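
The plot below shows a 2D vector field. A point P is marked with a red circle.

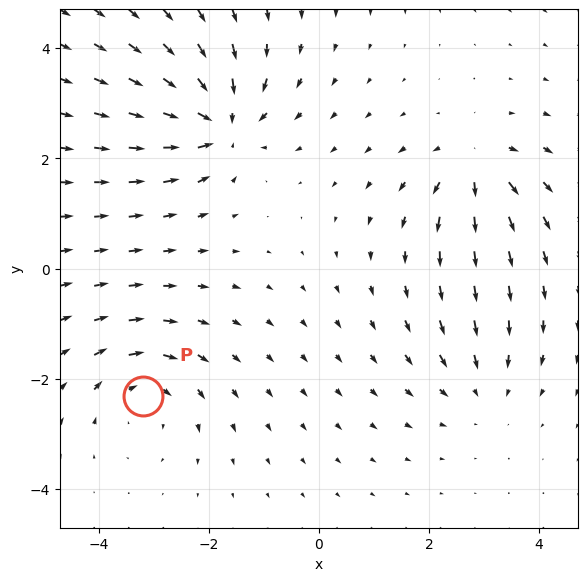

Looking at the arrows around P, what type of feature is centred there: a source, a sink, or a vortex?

At P (-3.2, -2.3) the arrows circulate clockwise. Divergence ≈0, curl about -3 — near-zero divergence with nonzero curl is a vortex.

vortex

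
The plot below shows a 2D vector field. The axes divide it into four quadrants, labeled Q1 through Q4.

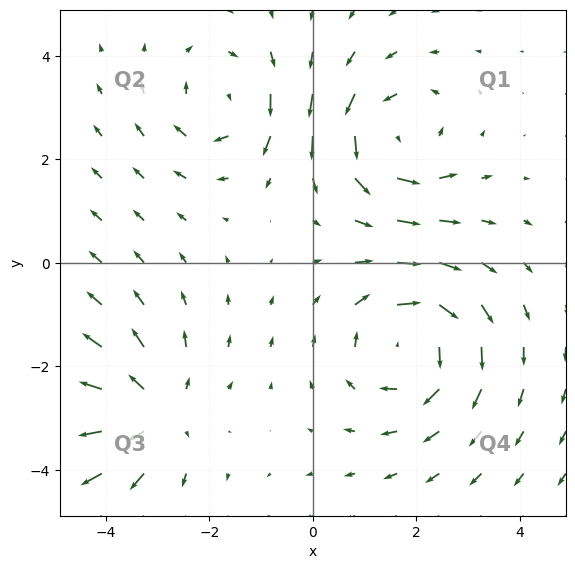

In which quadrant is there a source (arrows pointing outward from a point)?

Q3

The source sits at approximately (-3.1, -2.9), which lies in quadrant Q3. The divergence there is about +4, positive as expected for a source.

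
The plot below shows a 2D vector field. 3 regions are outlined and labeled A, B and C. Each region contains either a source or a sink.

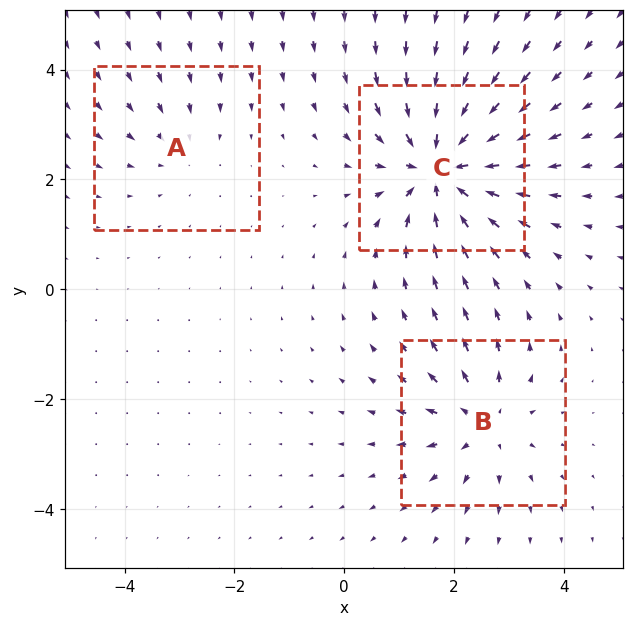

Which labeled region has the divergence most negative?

C

Divergence at each region's feature centre — A: about -2, B: about +3, C: about -6. Region C is most negative.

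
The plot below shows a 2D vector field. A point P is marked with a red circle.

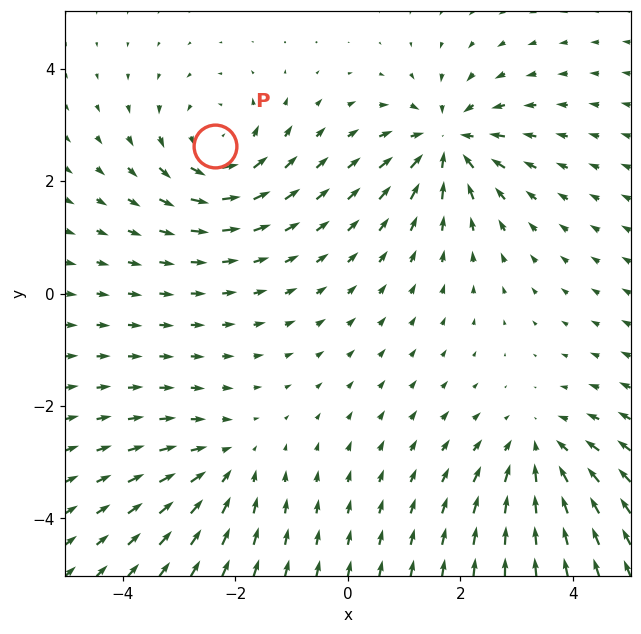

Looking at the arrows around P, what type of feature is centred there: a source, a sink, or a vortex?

At P (-2.4, 2.6) the arrows circulate counterclockwise. Divergence ≈0, curl about +5 — near-zero divergence with nonzero curl is a vortex.

vortex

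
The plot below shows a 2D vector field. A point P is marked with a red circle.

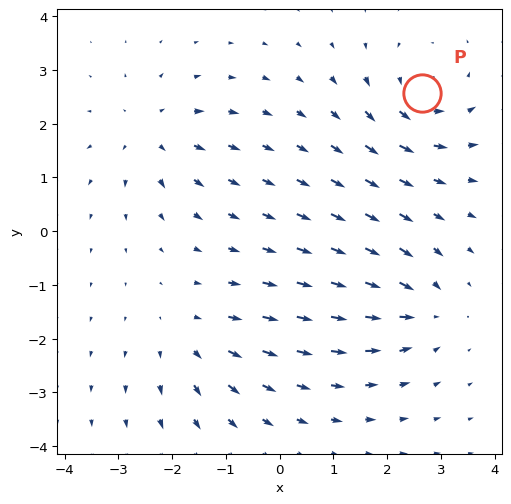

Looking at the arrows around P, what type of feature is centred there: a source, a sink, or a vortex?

vortex

At P (2.7, 2.6) the arrows circulate counterclockwise. Divergence ≈0, curl about +4 — near-zero divergence with nonzero curl is a vortex.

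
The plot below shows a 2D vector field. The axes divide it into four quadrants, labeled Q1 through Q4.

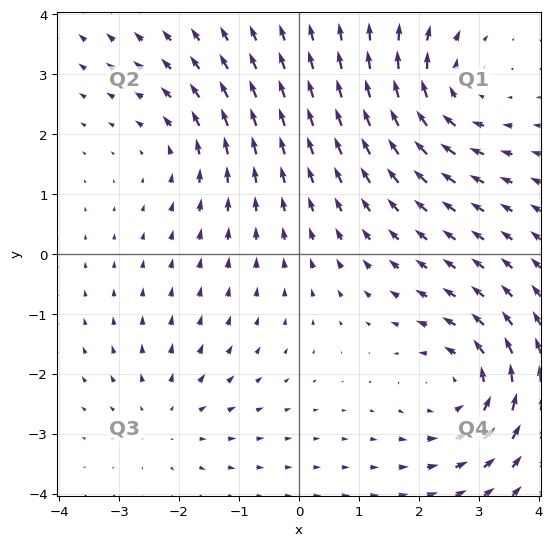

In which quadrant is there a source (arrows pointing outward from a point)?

Q3

The source sits at approximately (-2.2, -2.7), which lies in quadrant Q3. The divergence there is about +3, positive as expected for a source.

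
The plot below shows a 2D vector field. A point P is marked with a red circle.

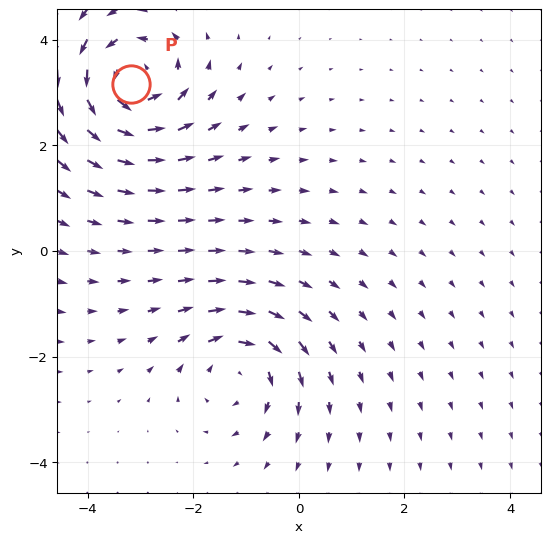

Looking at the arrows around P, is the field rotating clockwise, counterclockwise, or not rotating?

counterclockwise

Near P at (-3.2, 3.2) the arrows circulate counterclockwise. The curl (z-component) there is about +4; positive curl means counterclockwise rotation.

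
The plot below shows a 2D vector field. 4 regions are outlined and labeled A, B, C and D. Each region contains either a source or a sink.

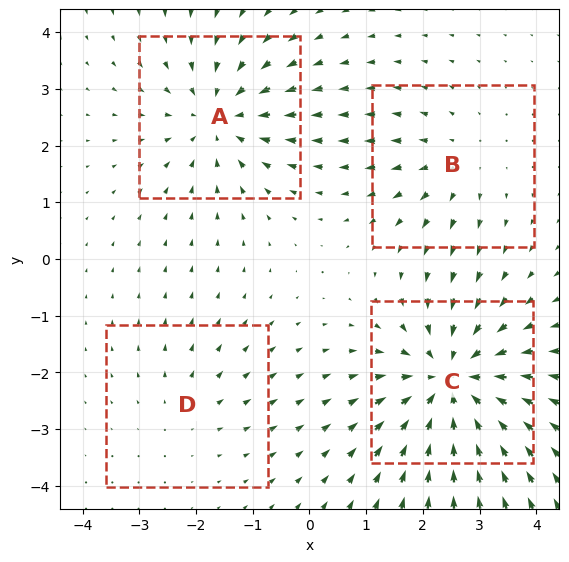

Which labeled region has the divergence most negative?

C

Divergence at each region's feature centre — A: about -4, B: about +3, C: about -6, D: about +2. Region C is most negative.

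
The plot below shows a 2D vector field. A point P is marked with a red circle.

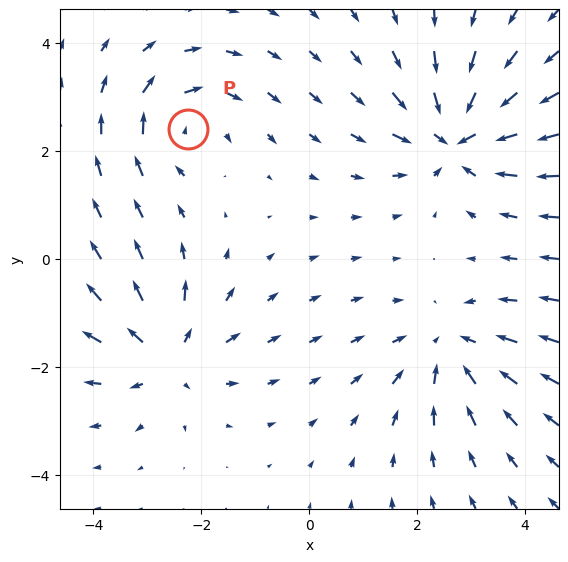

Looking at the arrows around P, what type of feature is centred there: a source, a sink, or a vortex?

vortex

At P (-2.3, 2.4) the arrows circulate clockwise. Divergence ≈0, curl about -3 — near-zero divergence with nonzero curl is a vortex.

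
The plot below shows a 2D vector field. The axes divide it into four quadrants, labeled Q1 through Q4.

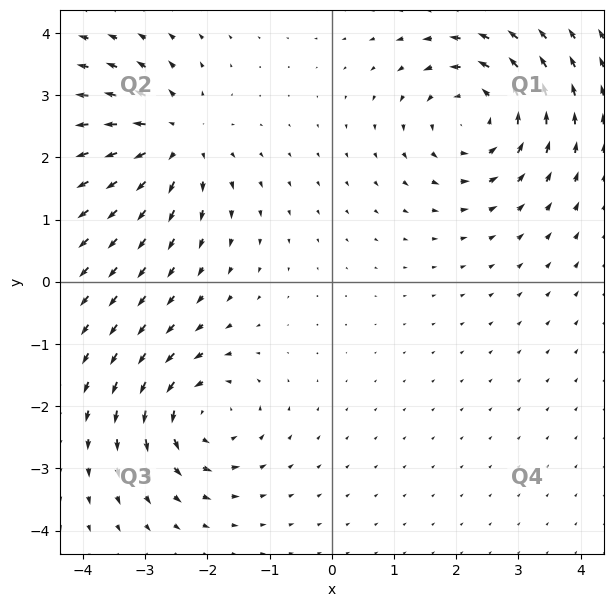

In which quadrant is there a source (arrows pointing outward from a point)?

The source sits at approximately (-2.5, 2.3), which lies in quadrant Q2. The divergence there is about +4, positive as expected for a source.

Q2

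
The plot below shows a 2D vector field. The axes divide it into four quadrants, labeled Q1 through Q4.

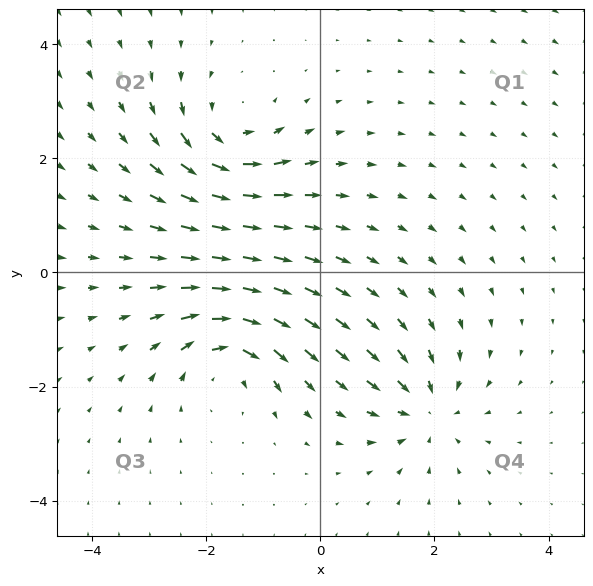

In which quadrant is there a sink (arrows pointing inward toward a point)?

The sink sits at approximately (1.9, -2.4), which lies in quadrant Q4. The divergence there is about -5, negative as expected for a sink.

Q4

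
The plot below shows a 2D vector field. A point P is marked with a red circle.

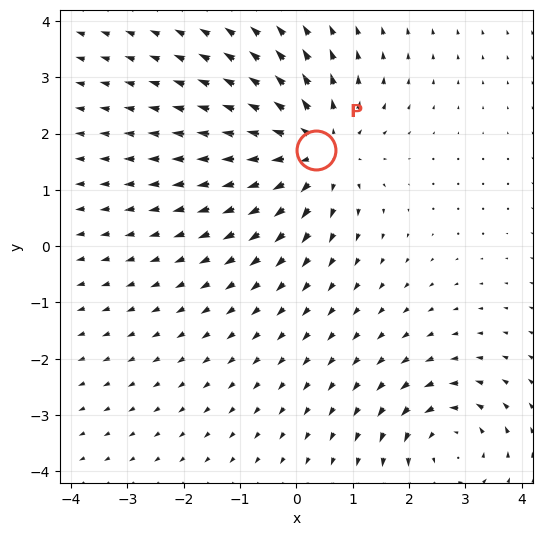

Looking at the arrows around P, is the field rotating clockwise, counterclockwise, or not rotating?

Near P at (0.4, 1.7) the arrows show no circulation. The curl there is ≈0.

not rotating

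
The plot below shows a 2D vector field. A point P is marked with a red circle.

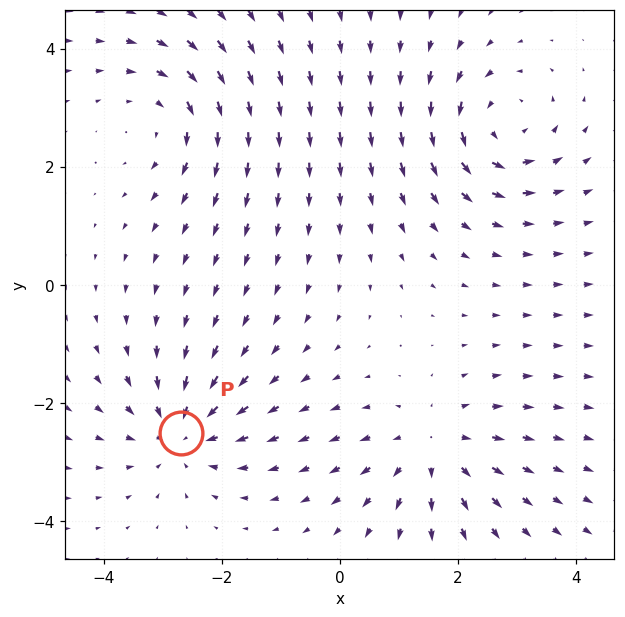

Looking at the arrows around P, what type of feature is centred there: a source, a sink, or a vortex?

At P (-2.7, -2.5) the arrows converge inward. Divergence about -4, curl ≈0 — negative divergence with near-zero curl is a sink.

sink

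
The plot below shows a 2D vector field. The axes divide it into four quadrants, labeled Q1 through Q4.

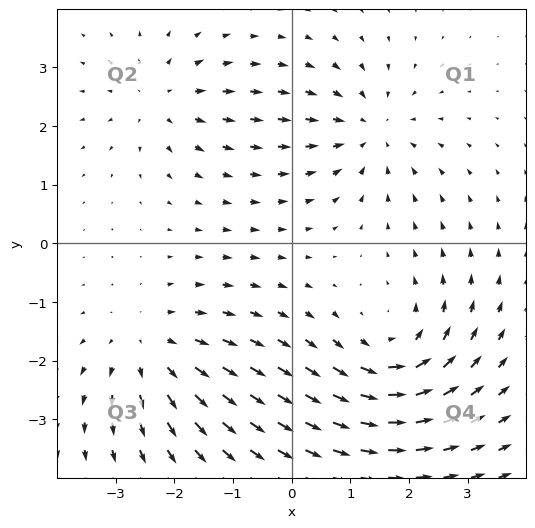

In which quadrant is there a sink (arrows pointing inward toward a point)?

The sink sits at approximately (1.3, 1.9), which lies in quadrant Q1. The divergence there is about -4, negative as expected for a sink.

Q1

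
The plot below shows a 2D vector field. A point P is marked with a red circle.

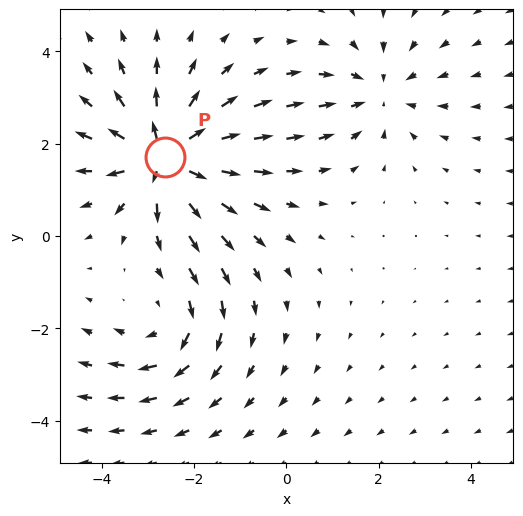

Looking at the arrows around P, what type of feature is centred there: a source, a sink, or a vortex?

source

At P (-2.6, 1.7) the arrows spread outward. Divergence about +6, curl ≈0 — positive divergence with near-zero curl is a source.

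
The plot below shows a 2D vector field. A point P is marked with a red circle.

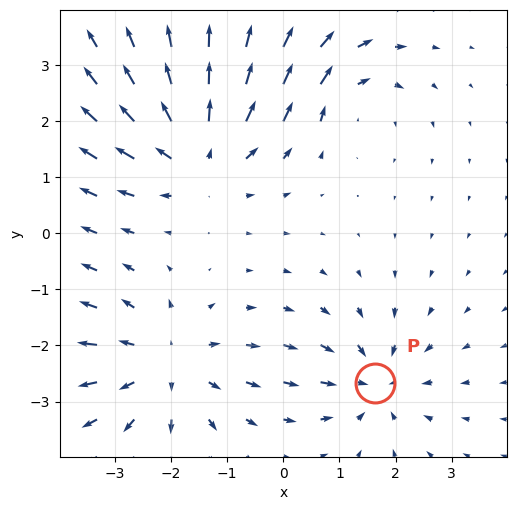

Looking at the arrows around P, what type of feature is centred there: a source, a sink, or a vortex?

sink

At P (1.6, -2.7) the arrows converge inward. Divergence about -4, curl ≈0 — negative divergence with near-zero curl is a sink.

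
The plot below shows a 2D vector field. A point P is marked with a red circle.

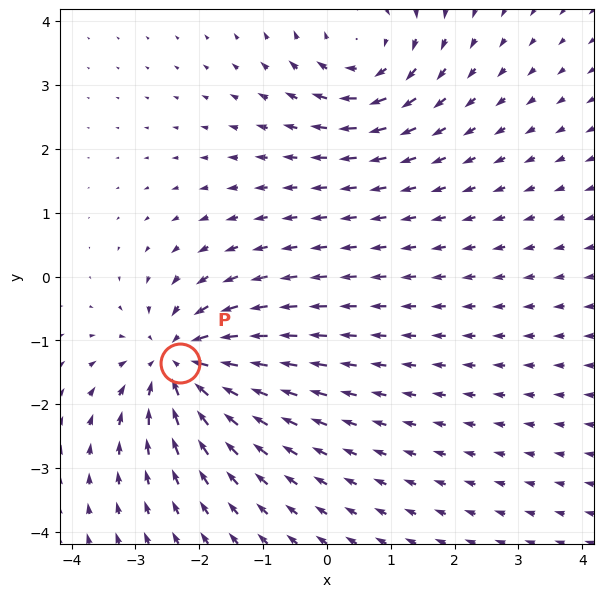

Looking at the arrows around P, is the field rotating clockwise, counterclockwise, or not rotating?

Near P at (-2.3, -1.3) the arrows show no circulation. The curl there is ≈0.

not rotating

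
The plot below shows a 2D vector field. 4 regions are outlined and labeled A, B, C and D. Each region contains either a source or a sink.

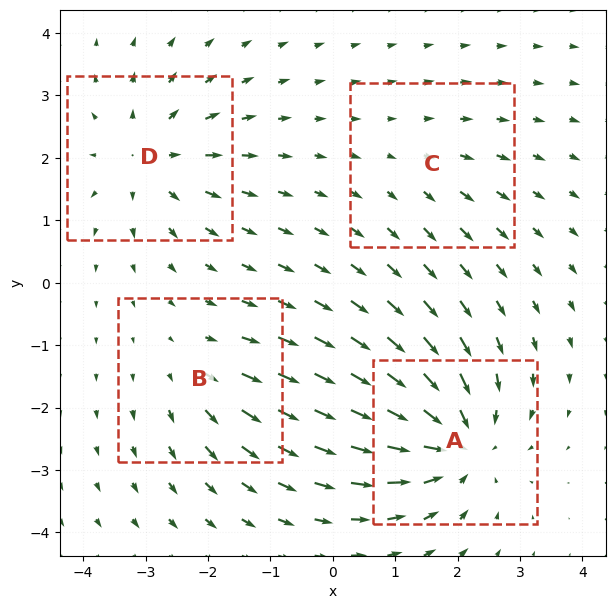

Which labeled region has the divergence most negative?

Divergence at each region's feature centre — A: about -6, B: about +3, C: about +2, D: about +5. Region A is most negative.

A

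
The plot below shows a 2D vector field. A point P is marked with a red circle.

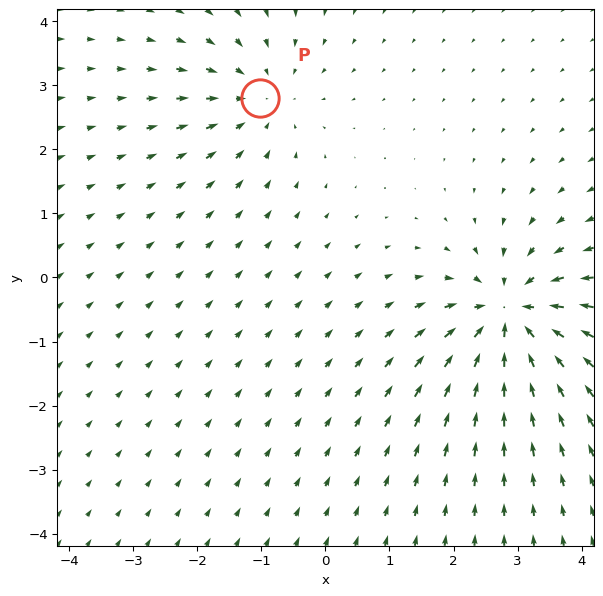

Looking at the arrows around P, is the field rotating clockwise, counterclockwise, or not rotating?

not rotating

Near P at (-1.0, 2.8) the arrows show no circulation. The curl there is ≈0.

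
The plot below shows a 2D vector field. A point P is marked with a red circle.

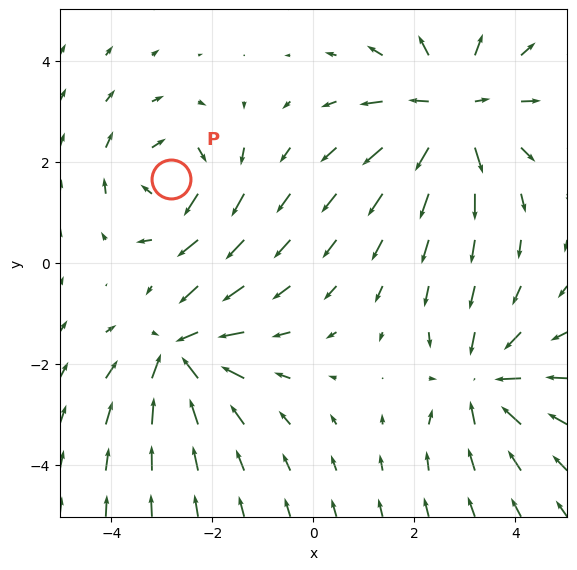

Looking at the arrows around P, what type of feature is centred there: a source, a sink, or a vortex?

vortex

At P (-2.8, 1.7) the arrows circulate clockwise. Divergence ≈0, curl about -4 — near-zero divergence with nonzero curl is a vortex.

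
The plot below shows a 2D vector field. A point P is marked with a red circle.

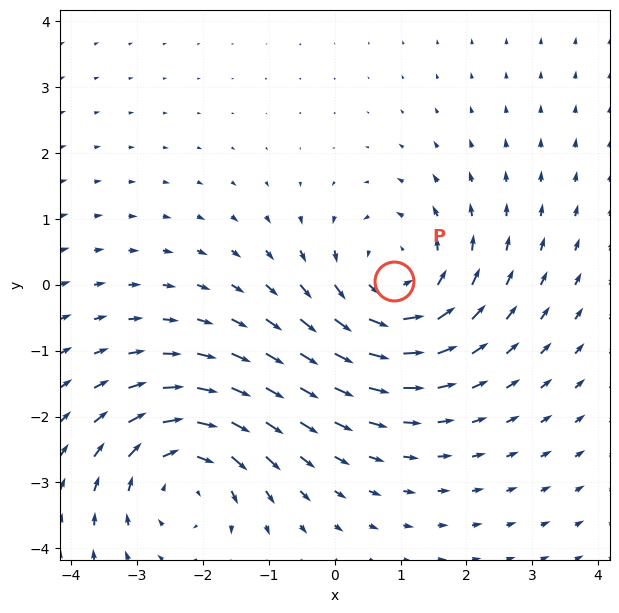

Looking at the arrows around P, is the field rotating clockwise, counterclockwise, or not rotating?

counterclockwise

Near P at (0.9, 0.1) the arrows circulate counterclockwise. The curl (z-component) there is about +2; positive curl means counterclockwise rotation.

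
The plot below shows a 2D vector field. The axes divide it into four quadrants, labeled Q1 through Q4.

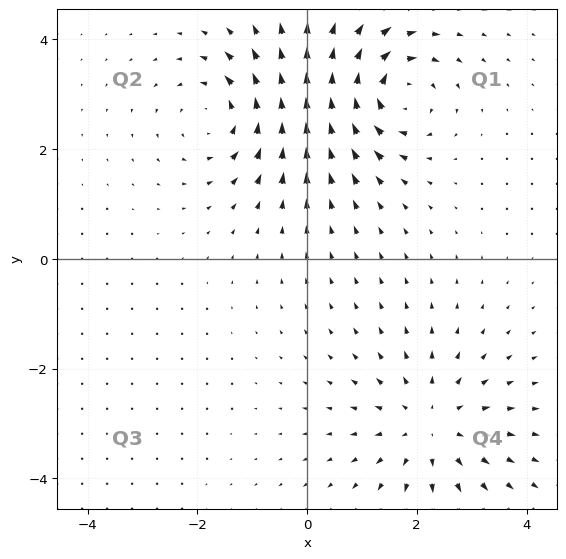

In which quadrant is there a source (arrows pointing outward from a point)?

The source sits at approximately (2.3, -3.0), which lies in quadrant Q4. The divergence there is about +3, positive as expected for a source.

Q4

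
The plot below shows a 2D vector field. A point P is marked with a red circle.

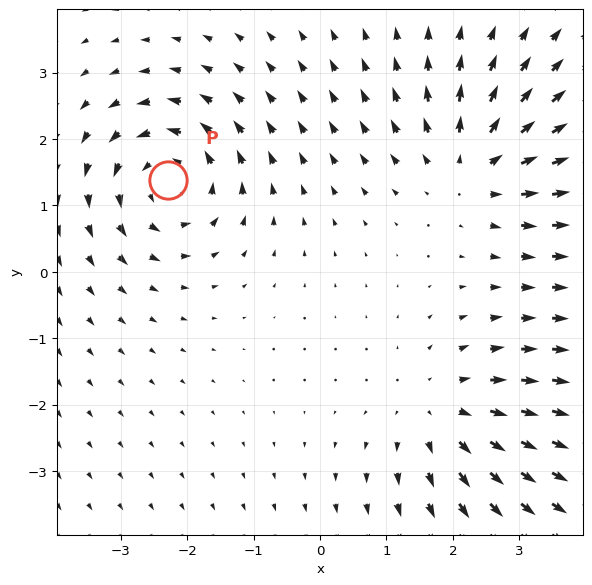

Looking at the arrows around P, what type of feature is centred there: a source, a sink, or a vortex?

At P (-2.3, 1.4) the arrows circulate counterclockwise. Divergence ≈0, curl about +4 — near-zero divergence with nonzero curl is a vortex.

vortex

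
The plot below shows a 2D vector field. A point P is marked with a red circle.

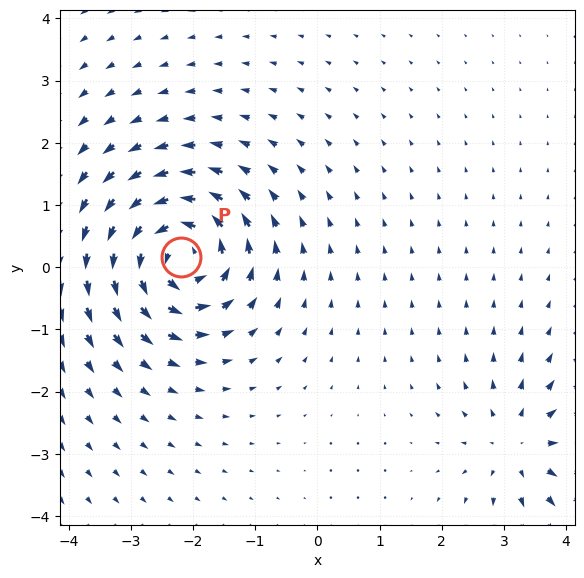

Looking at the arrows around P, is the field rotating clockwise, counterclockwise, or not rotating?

Near P at (-2.2, 0.2) the arrows circulate counterclockwise. The curl (z-component) there is about +6; positive curl means counterclockwise rotation.

counterclockwise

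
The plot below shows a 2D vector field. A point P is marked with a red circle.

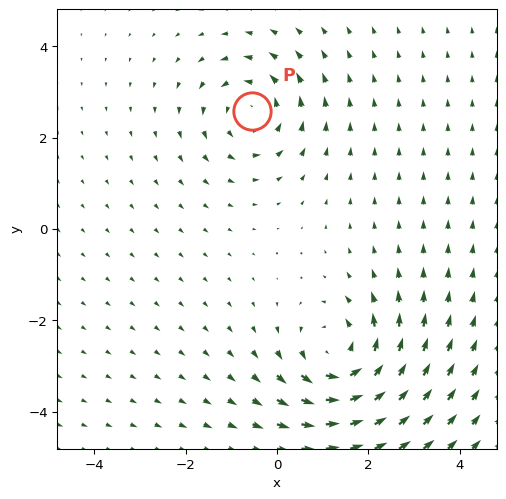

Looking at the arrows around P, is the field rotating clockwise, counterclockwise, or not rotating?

counterclockwise

Near P at (-0.6, 2.6) the arrows circulate counterclockwise. The curl (z-component) there is about +3; positive curl means counterclockwise rotation.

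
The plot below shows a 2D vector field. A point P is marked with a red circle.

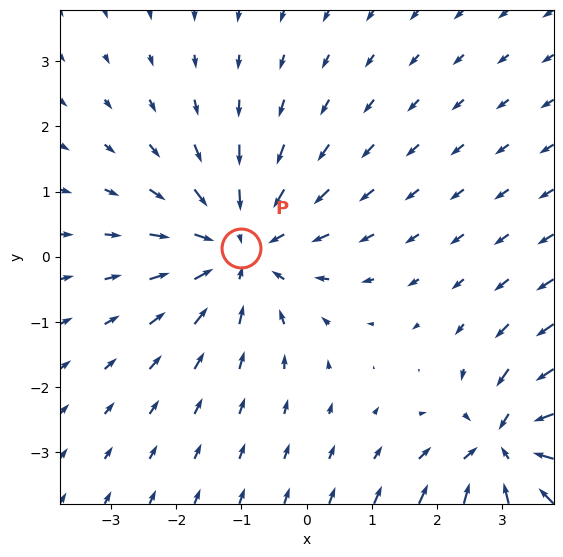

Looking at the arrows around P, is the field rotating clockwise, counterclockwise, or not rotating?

not rotating

Near P at (-1.0, 0.1) the arrows show no circulation. The curl there is ≈0.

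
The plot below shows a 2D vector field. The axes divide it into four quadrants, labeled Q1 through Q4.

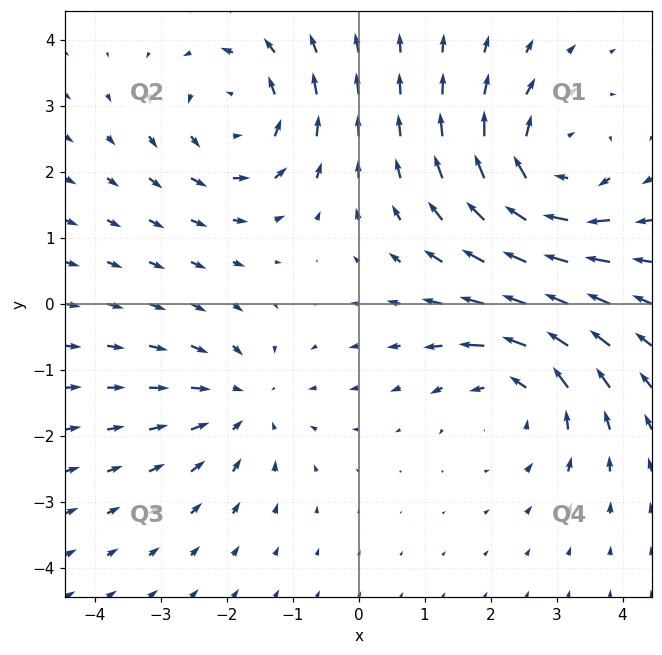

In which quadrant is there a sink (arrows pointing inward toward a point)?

The sink sits at approximately (-1.7, -1.5), which lies in quadrant Q3. The divergence there is about -3, negative as expected for a sink.

Q3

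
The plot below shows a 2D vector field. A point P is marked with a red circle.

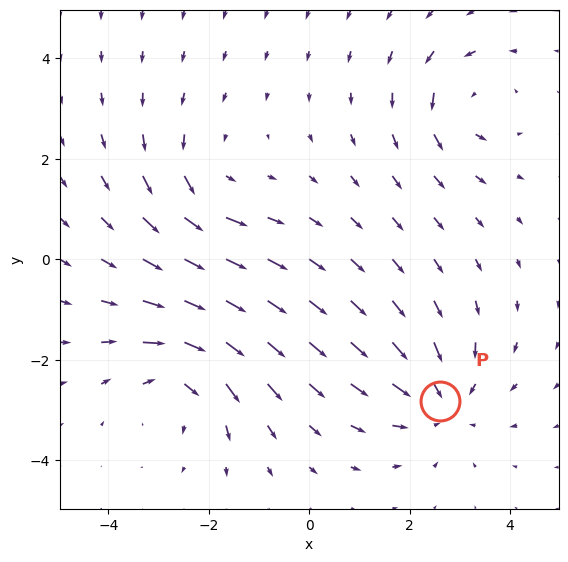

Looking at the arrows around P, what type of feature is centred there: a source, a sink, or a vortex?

At P (2.6, -2.8) the arrows converge inward. Divergence about -4, curl ≈0 — negative divergence with near-zero curl is a sink.

sink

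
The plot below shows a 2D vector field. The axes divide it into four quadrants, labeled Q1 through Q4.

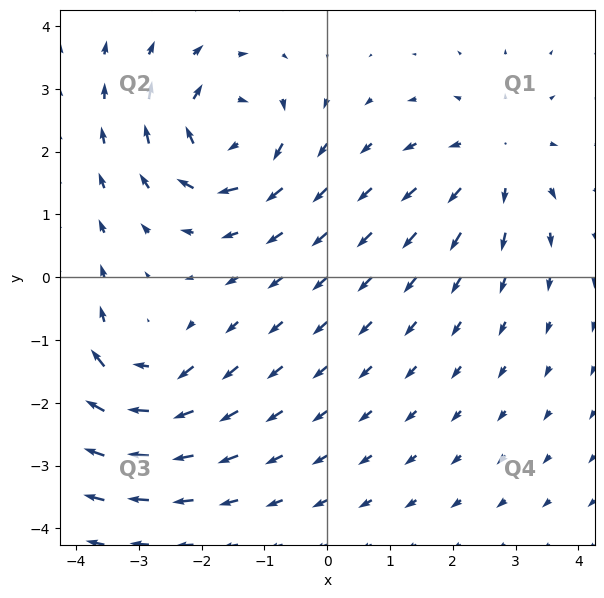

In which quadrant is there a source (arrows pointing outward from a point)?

The source sits at approximately (2.7, 1.9), which lies in quadrant Q1. The divergence there is about +4, positive as expected for a source.

Q1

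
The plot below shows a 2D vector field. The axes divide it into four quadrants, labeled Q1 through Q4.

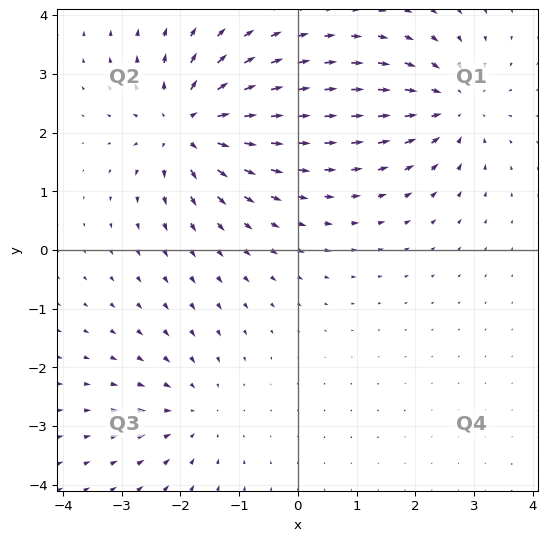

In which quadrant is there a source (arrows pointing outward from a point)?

Q2

The source sits at approximately (-1.9, 2.1), which lies in quadrant Q2. The divergence there is about +6, positive as expected for a source.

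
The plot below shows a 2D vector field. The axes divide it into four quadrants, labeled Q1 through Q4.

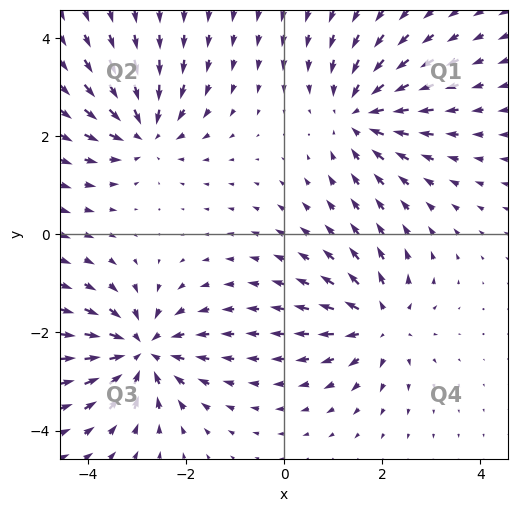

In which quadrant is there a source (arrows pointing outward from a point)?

The source sits at approximately (2.0, -1.8), which lies in quadrant Q4. The divergence there is about +4, positive as expected for a source.

Q4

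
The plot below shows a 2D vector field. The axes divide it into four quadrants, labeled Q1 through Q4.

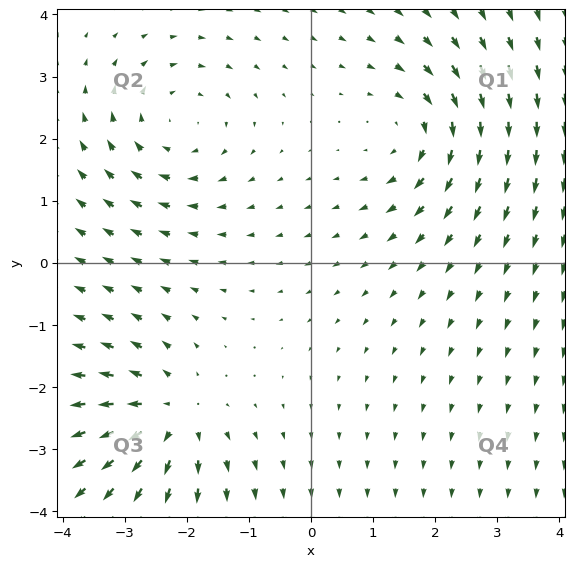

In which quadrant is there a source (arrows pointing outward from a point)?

The source sits at approximately (-2.3, -2.5), which lies in quadrant Q3. The divergence there is about +5, positive as expected for a source.

Q3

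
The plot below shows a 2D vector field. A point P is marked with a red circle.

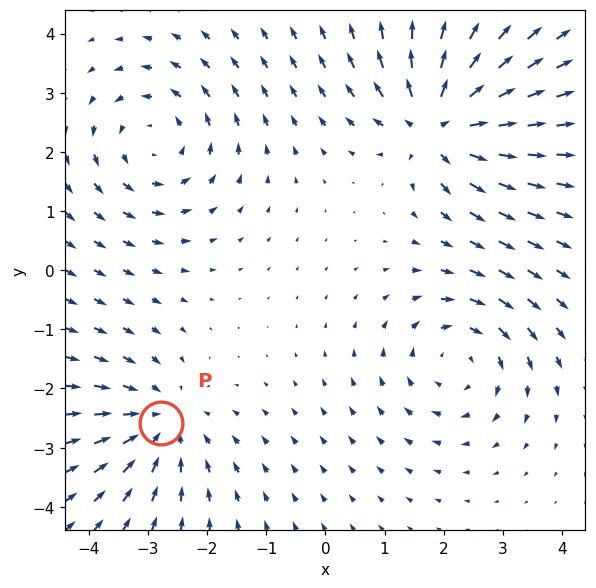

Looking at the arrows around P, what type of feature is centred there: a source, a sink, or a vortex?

At P (-2.8, -2.6) the arrows converge inward. Divergence about -4, curl ≈0 — negative divergence with near-zero curl is a sink.

sink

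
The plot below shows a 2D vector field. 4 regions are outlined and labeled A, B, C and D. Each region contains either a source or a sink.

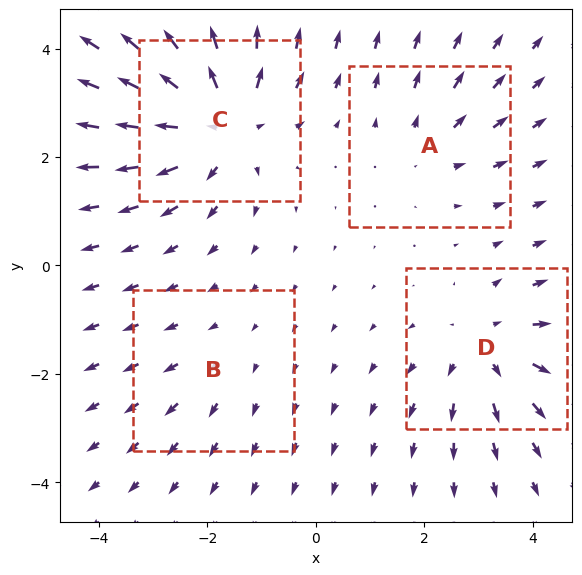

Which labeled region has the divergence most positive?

C

Divergence at each region's feature centre — A: about +3, B: about +2, C: about +6, D: about +4. Region C is most positive.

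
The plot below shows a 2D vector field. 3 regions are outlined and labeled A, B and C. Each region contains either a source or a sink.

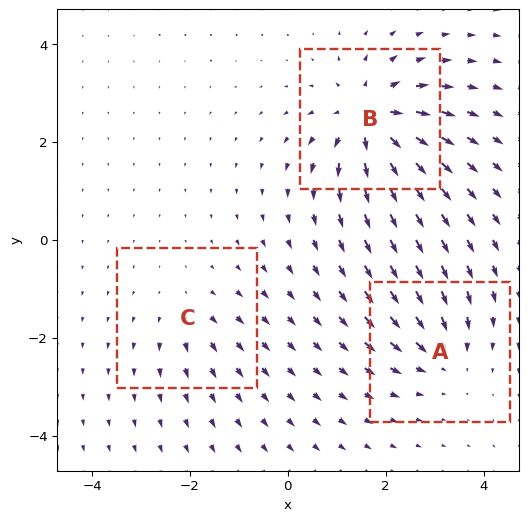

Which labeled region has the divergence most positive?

Divergence at each region's feature centre — A: about -4, B: about +6, C: about +2. Region B is most positive.

B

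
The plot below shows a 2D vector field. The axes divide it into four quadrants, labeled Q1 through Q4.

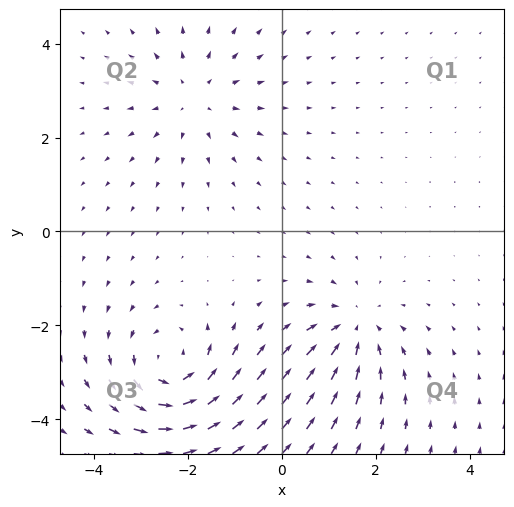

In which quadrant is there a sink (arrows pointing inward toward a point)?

Q4

The sink sits at approximately (1.5, -2.1), which lies in quadrant Q4. The divergence there is about -3, negative as expected for a sink.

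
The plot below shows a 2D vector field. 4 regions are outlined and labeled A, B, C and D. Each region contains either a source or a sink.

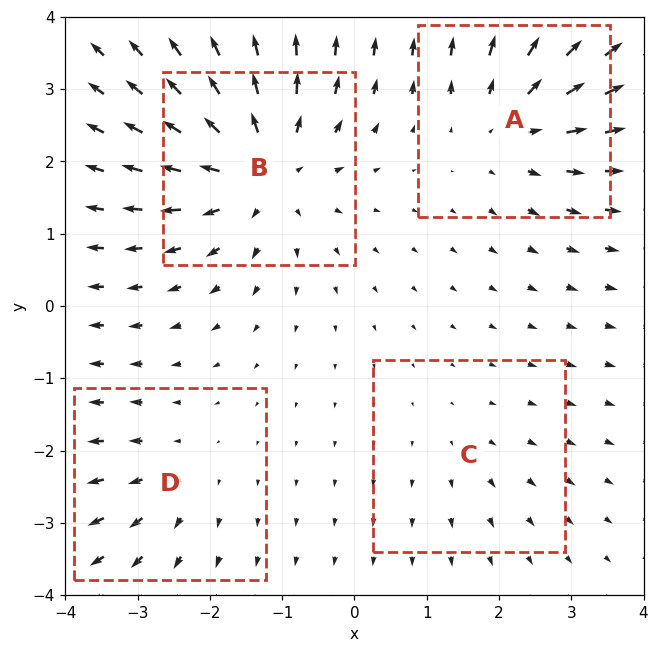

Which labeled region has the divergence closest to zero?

Divergence at each region's feature centre — A: about +5, B: about +7, C: about +2, D: about +3. Region C is closest to zero.

C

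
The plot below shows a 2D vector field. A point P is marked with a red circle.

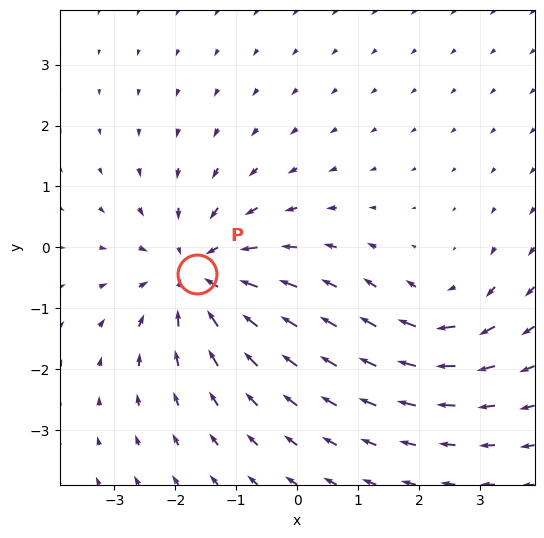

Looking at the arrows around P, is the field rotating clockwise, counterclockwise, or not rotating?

not rotating

Near P at (-1.6, -0.4) the arrows show no circulation. The curl there is ≈0.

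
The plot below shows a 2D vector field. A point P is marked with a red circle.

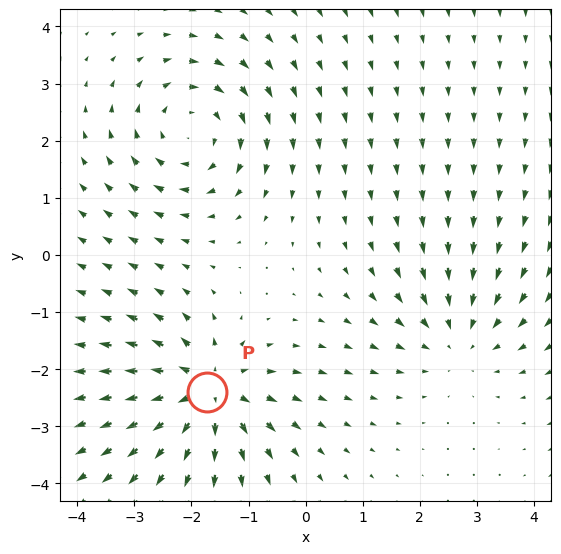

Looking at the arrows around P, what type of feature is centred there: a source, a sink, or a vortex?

source

At P (-1.7, -2.4) the arrows spread outward. Divergence about +6, curl ≈0 — positive divergence with near-zero curl is a source.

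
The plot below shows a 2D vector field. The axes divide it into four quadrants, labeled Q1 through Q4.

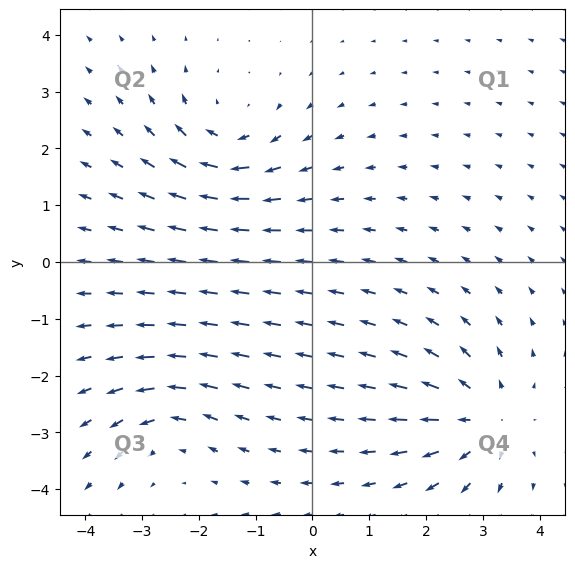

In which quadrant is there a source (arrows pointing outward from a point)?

The source sits at approximately (3.0, -2.8), which lies in quadrant Q4. The divergence there is about +5, positive as expected for a source.

Q4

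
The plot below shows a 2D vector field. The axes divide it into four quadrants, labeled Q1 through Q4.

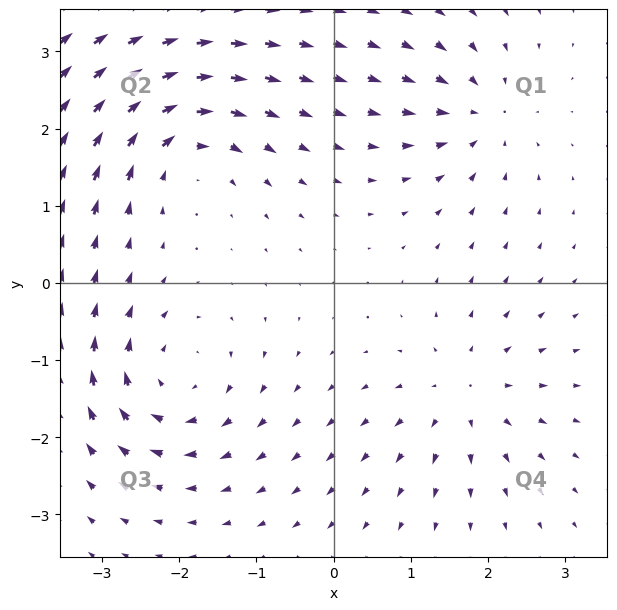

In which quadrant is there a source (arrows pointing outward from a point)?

Q4

The source sits at approximately (1.7, -1.4), which lies in quadrant Q4. The divergence there is about +4, positive as expected for a source.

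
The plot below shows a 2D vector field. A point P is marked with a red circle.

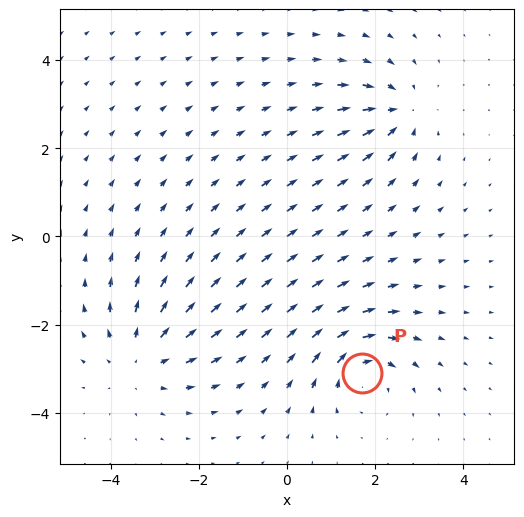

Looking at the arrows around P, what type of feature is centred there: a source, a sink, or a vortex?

vortex

At P (1.7, -3.1) the arrows circulate clockwise. Divergence ≈0, curl about -5 — near-zero divergence with nonzero curl is a vortex.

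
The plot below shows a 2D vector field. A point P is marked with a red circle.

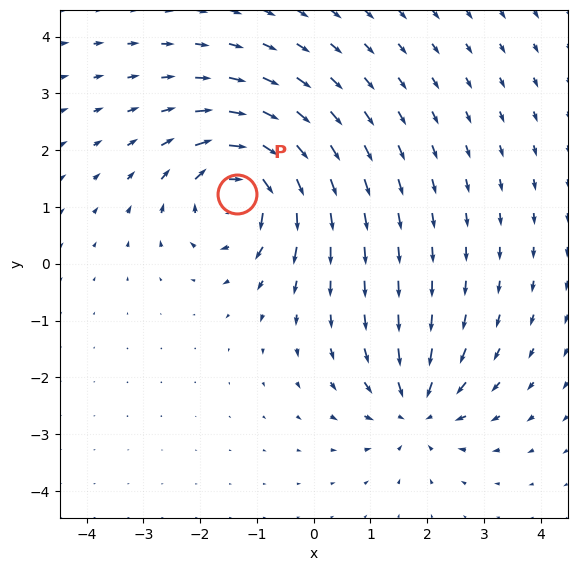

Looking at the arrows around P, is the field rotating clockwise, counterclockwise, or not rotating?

Near P at (-1.3, 1.2) the arrows circulate clockwise. The curl (z-component) there is about -6; negative curl means clockwise rotation.

clockwise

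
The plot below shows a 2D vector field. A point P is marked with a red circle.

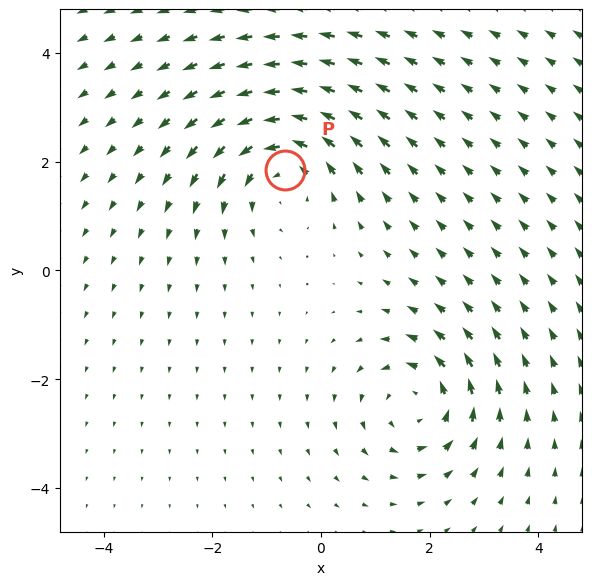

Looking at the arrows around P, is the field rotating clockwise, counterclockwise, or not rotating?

counterclockwise

Near P at (-0.7, 1.8) the arrows circulate counterclockwise. The curl (z-component) there is about +4; positive curl means counterclockwise rotation.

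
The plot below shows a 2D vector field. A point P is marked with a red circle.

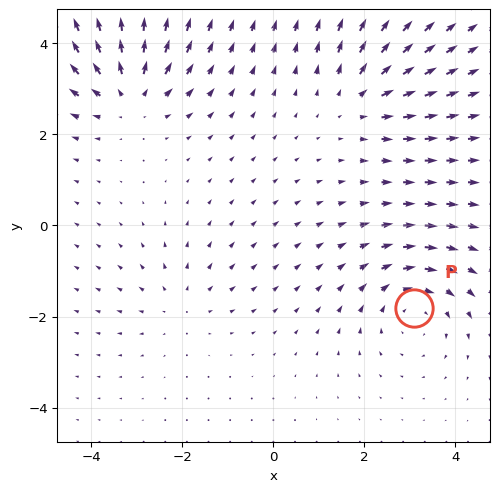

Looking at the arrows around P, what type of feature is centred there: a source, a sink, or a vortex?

At P (3.1, -1.8) the arrows circulate clockwise. Divergence ≈0, curl about -4 — near-zero divergence with nonzero curl is a vortex.

vortex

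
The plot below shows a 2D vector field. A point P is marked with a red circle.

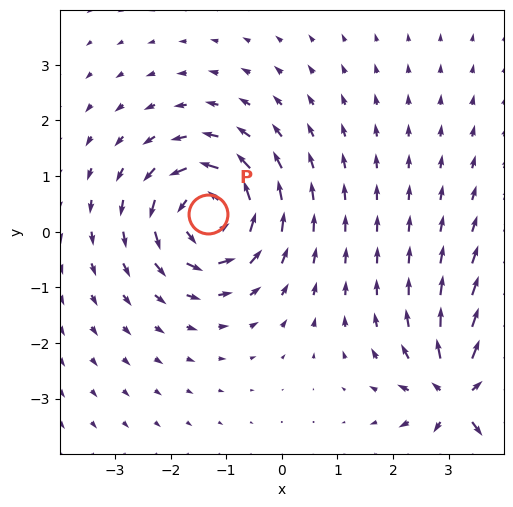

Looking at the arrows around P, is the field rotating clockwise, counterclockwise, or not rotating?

counterclockwise

Near P at (-1.3, 0.3) the arrows circulate counterclockwise. The curl (z-component) there is about +6; positive curl means counterclockwise rotation.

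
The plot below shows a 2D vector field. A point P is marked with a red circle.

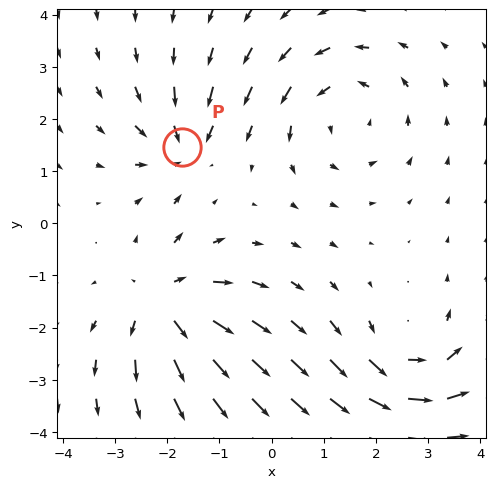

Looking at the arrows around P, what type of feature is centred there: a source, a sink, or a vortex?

At P (-1.7, 1.5) the arrows converge inward. Divergence about -4, curl ≈0 — negative divergence with near-zero curl is a sink.

sink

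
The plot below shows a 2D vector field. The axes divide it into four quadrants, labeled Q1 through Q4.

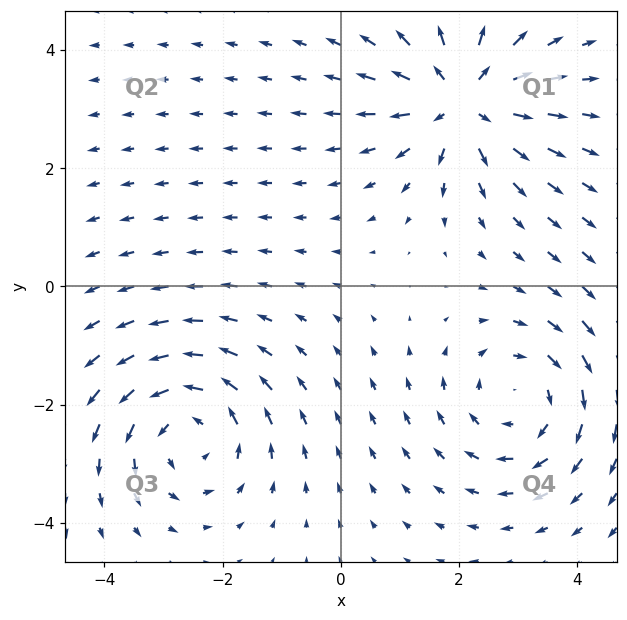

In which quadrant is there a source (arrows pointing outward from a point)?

Q1

The source sits at approximately (2.1, 3.1), which lies in quadrant Q1. The divergence there is about +6, positive as expected for a source.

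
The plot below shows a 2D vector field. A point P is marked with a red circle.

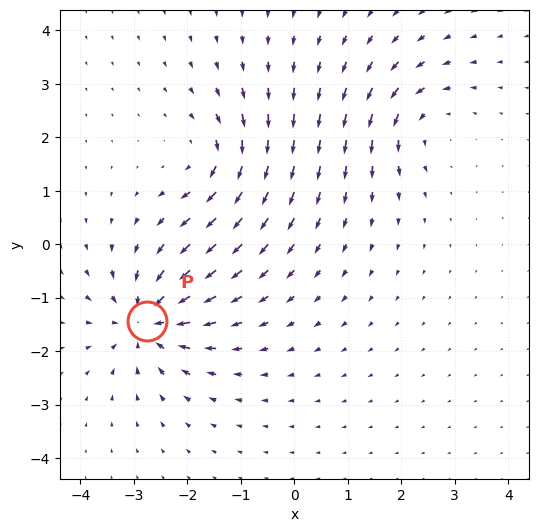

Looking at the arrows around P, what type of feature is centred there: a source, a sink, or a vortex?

At P (-2.8, -1.4) the arrows converge inward. Divergence about -6, curl ≈0 — negative divergence with near-zero curl is a sink.

sink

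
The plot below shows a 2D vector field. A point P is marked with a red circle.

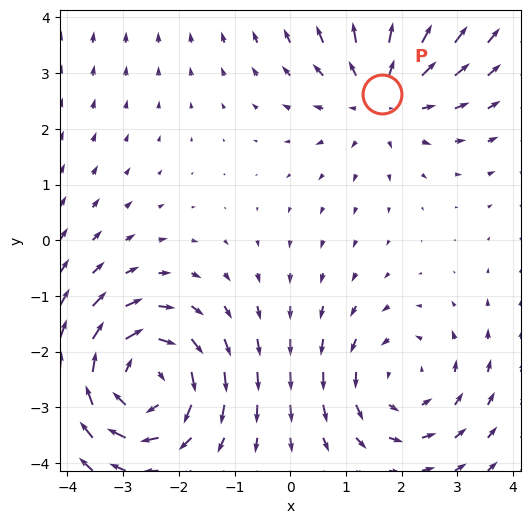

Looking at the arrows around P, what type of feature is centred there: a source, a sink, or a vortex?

At P (1.6, 2.6) the arrows spread outward. Divergence about +3, curl ≈0 — positive divergence with near-zero curl is a source.

source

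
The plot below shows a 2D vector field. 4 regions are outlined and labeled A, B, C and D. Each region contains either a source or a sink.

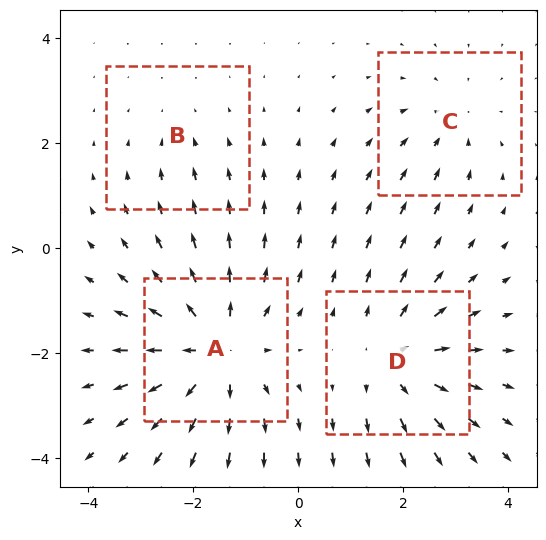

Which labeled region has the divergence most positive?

A

Divergence at each region's feature centre — A: about +6, B: about -2, C: about -3, D: about +5. Region A is most positive.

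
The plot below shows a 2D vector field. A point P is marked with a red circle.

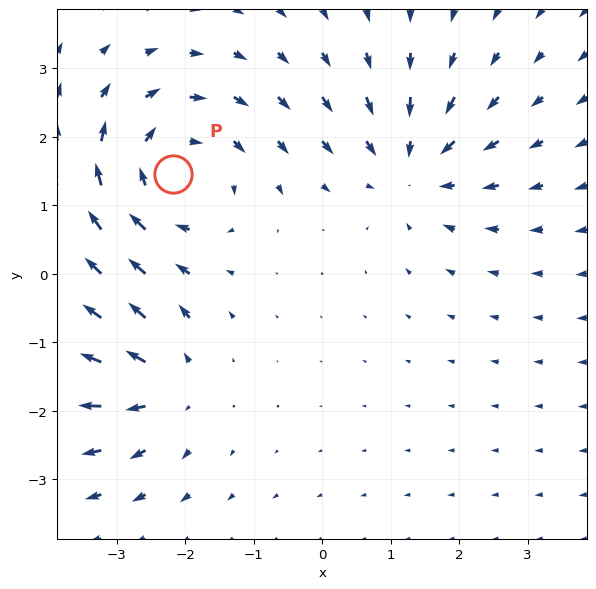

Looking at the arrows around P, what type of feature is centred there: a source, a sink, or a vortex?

At P (-2.2, 1.5) the arrows circulate clockwise. Divergence ≈0, curl about -4 — near-zero divergence with nonzero curl is a vortex.

vortex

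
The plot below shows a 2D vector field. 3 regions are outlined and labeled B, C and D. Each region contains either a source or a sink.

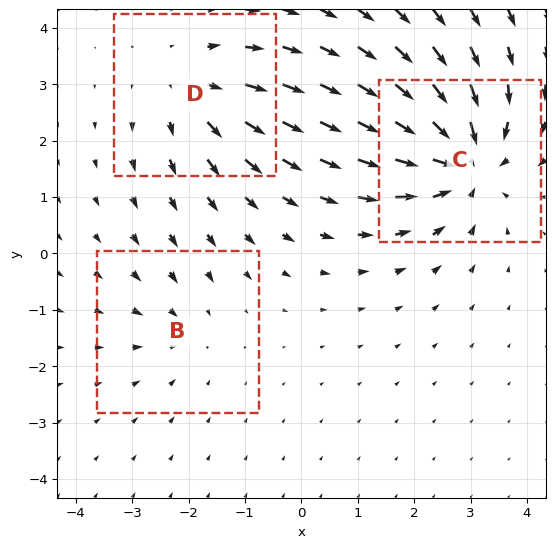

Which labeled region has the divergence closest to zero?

Divergence at each region's feature centre — B: about -2, C: about -5, D: about +3. Region B is closest to zero.

B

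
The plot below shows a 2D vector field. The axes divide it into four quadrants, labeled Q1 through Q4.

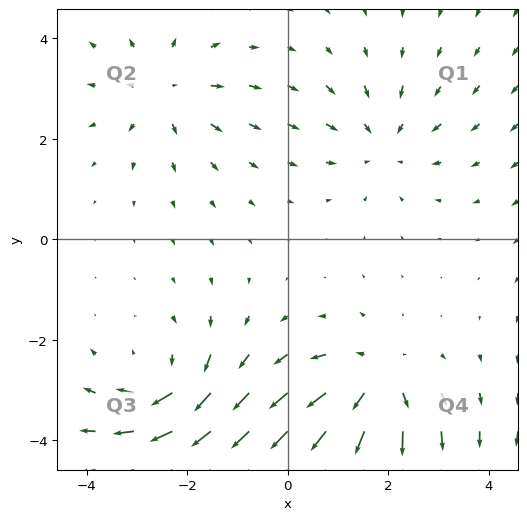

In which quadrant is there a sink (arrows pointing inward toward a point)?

Q1

The sink sits at approximately (1.9, 1.9), which lies in quadrant Q1. The divergence there is about -2, negative as expected for a sink.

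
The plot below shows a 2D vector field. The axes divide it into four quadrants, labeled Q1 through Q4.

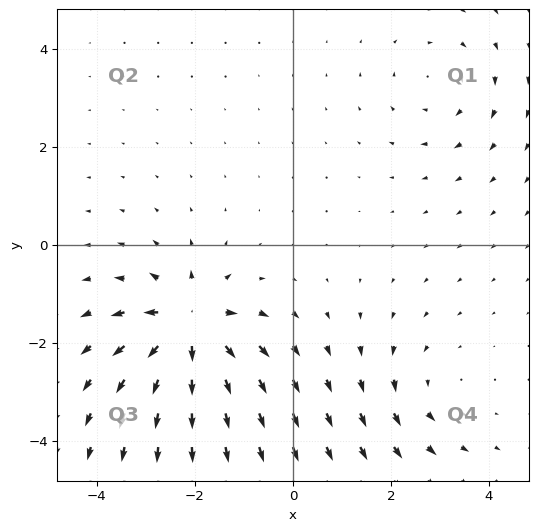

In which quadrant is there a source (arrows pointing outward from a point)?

The source sits at approximately (-2.1, -1.7), which lies in quadrant Q3. The divergence there is about +7, positive as expected for a source.

Q3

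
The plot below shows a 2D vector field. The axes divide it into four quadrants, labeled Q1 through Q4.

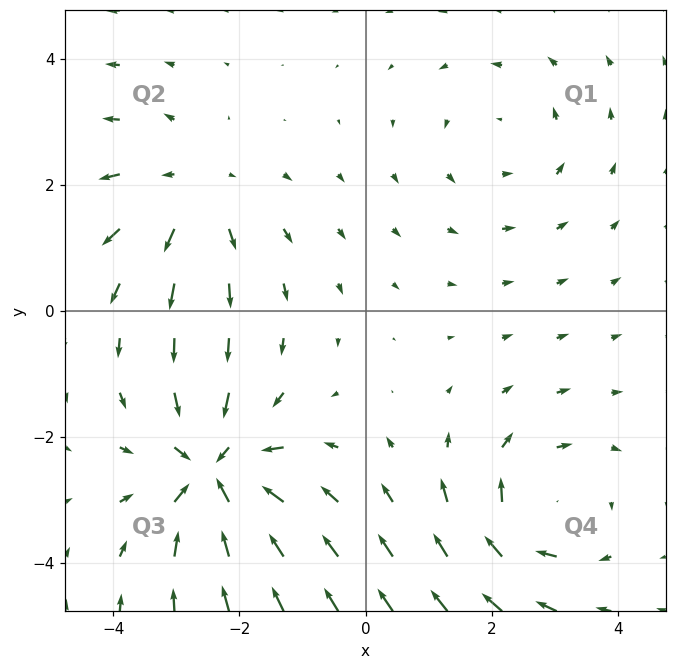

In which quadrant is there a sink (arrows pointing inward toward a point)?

The sink sits at approximately (-2.4, -2.5), which lies in quadrant Q3. The divergence there is about -6, negative as expected for a sink.

Q3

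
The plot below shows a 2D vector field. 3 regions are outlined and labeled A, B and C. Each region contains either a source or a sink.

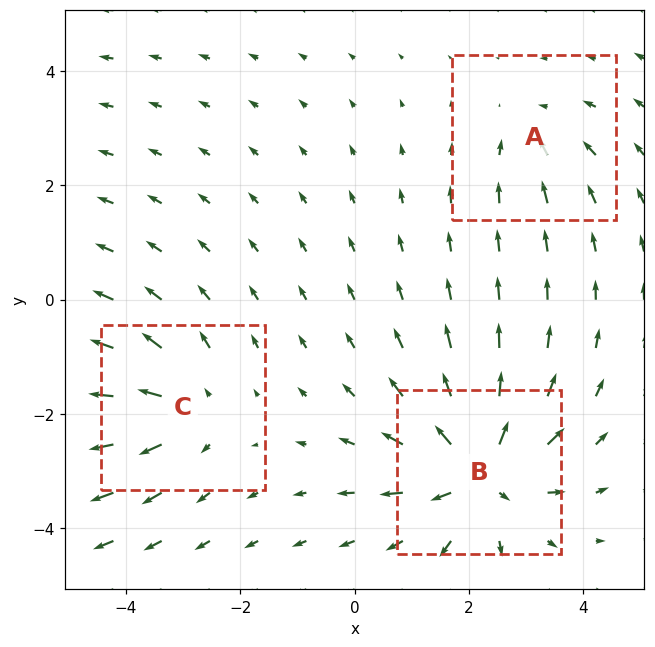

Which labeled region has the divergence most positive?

B

Divergence at each region's feature centre — A: about -2, B: about +6, C: about +3. Region B is most positive.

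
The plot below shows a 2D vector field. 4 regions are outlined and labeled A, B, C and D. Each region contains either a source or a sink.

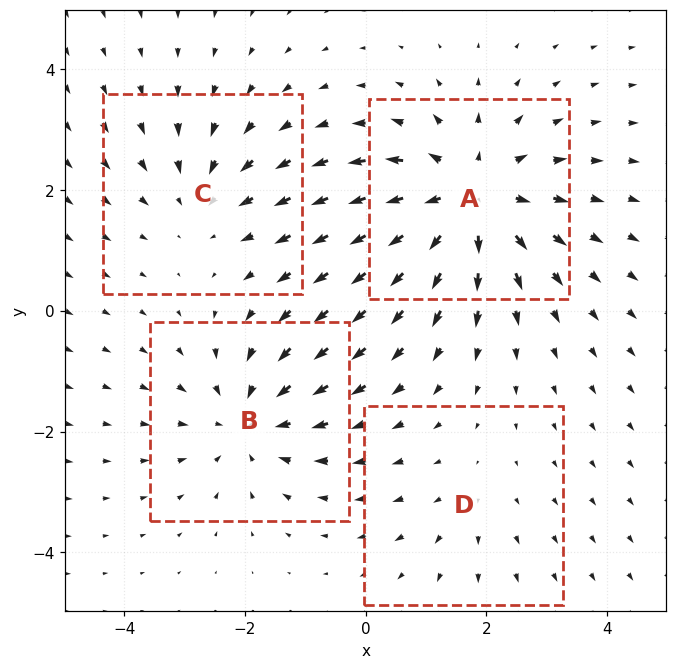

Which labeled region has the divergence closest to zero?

Divergence at each region's feature centre — A: about +6, B: about -4, C: about -3, D: about +2. Region D is closest to zero.

D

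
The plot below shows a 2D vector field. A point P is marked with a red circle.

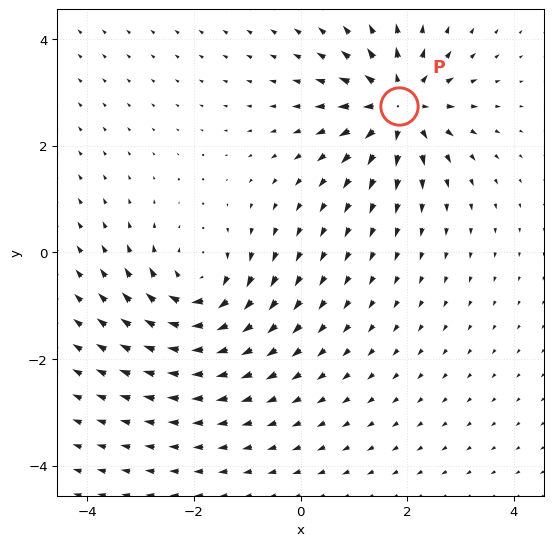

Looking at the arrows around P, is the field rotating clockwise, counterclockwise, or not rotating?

Near P at (1.8, 2.7) the arrows show no circulation. The curl there is ≈0.

not rotating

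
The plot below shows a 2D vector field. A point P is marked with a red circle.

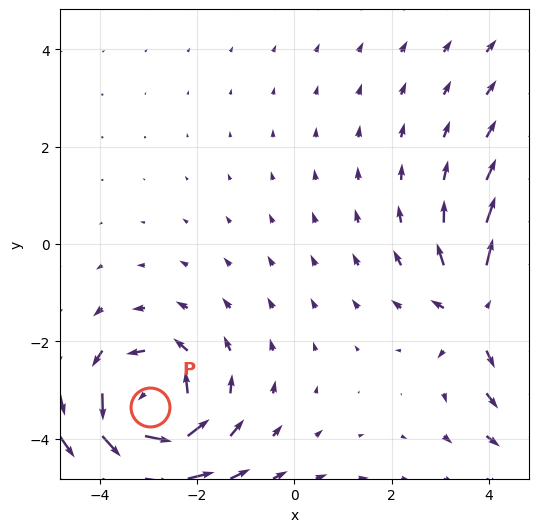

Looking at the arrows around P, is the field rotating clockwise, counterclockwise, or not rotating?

counterclockwise

Near P at (-3.0, -3.3) the arrows circulate counterclockwise. The curl (z-component) there is about +3; positive curl means counterclockwise rotation.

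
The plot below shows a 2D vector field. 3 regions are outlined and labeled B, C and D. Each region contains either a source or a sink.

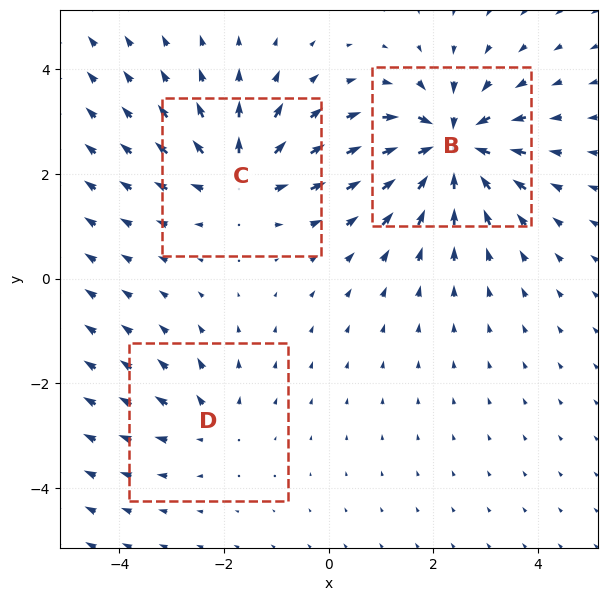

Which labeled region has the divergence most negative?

Divergence at each region's feature centre — B: about -6, C: about +4, D: about +2. Region B is most negative.

B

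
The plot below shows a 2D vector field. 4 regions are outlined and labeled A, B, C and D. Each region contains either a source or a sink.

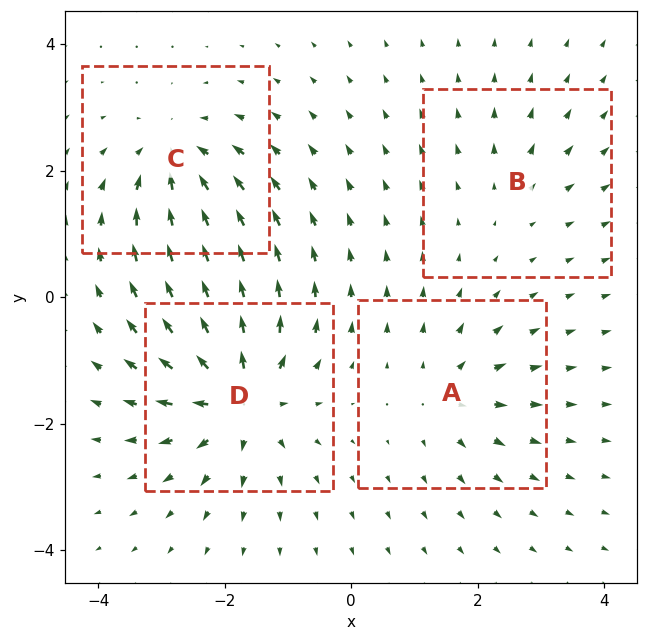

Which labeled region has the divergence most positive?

D

Divergence at each region's feature centre — A: about +4, B: about +2, C: about -6, D: about +8. Region D is most positive.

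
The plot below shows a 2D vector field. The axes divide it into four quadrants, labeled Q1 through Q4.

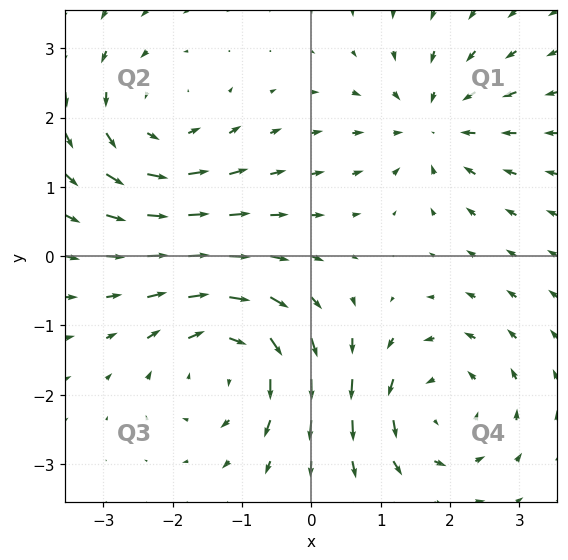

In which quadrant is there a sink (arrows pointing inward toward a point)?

The sink sits at approximately (1.7, 1.9), which lies in quadrant Q1. The divergence there is about -4, negative as expected for a sink.

Q1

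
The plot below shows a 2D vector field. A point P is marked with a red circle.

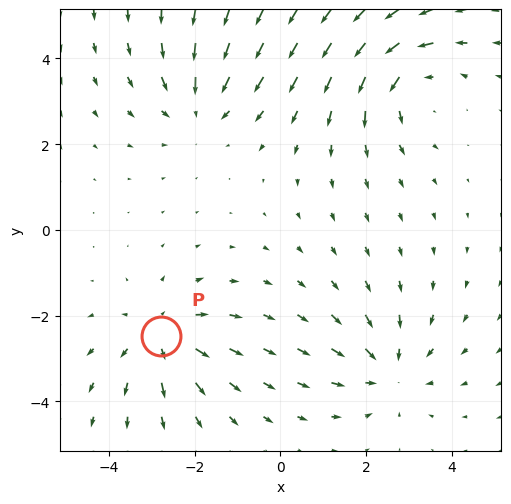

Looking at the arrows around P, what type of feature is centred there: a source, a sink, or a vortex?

source

At P (-2.8, -2.5) the arrows spread outward. Divergence about +4, curl ≈0 — positive divergence with near-zero curl is a source.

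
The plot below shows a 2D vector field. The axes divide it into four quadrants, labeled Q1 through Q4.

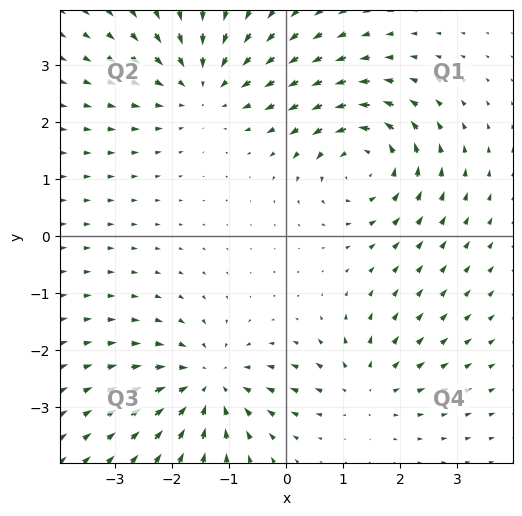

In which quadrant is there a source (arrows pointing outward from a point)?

Q4

The source sits at approximately (1.4, -2.7), which lies in quadrant Q4. The divergence there is about +3, positive as expected for a source.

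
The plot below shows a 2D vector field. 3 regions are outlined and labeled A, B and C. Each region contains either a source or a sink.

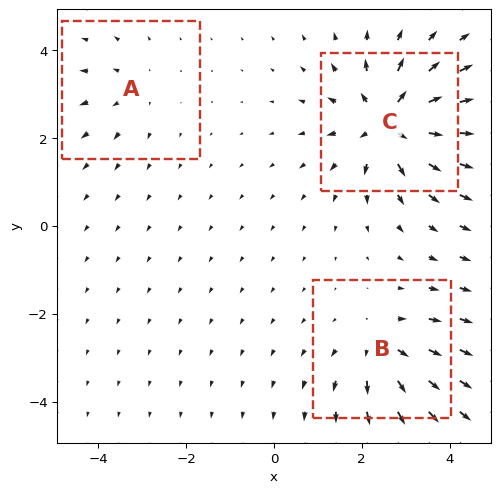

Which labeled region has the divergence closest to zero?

Divergence at each region's feature centre — A: about +2, B: about +3, C: about +5. Region A is closest to zero.

A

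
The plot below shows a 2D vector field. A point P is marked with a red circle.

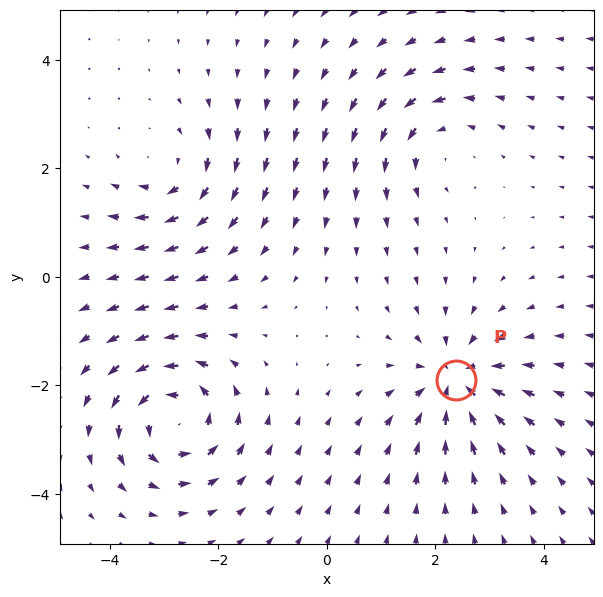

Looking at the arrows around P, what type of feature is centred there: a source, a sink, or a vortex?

sink

At P (2.4, -1.9) the arrows converge inward. Divergence about -5, curl ≈0 — negative divergence with near-zero curl is a sink.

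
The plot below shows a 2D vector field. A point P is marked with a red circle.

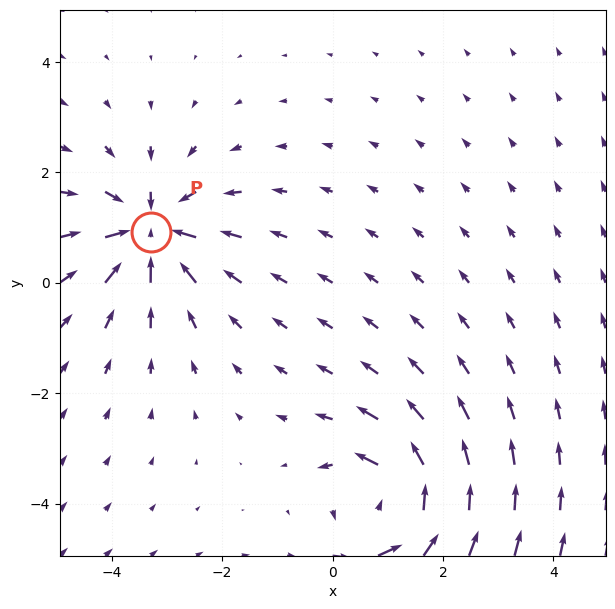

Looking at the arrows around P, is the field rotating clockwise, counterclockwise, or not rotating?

Near P at (-3.3, 0.9) the arrows show no circulation. The curl there is ≈0.

not rotating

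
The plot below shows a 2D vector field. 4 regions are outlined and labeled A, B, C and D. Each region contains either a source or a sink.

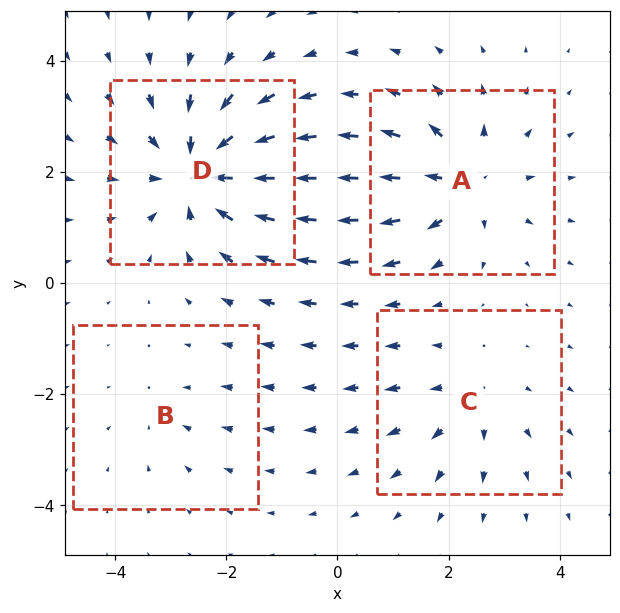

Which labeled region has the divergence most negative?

D

Divergence at each region's feature centre — A: about +5, B: about -2, C: about +3, D: about -7. Region D is most negative.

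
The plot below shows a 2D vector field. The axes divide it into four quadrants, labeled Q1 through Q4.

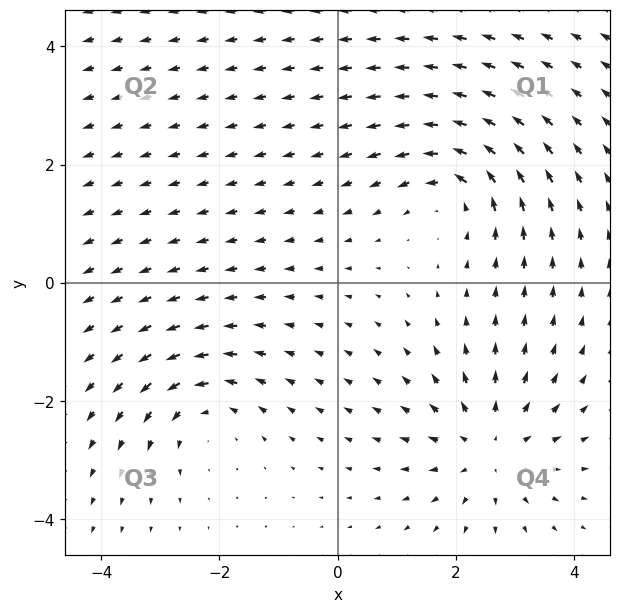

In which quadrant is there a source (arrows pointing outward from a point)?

The source sits at approximately (2.6, -2.8), which lies in quadrant Q4. The divergence there is about +4, positive as expected for a source.

Q4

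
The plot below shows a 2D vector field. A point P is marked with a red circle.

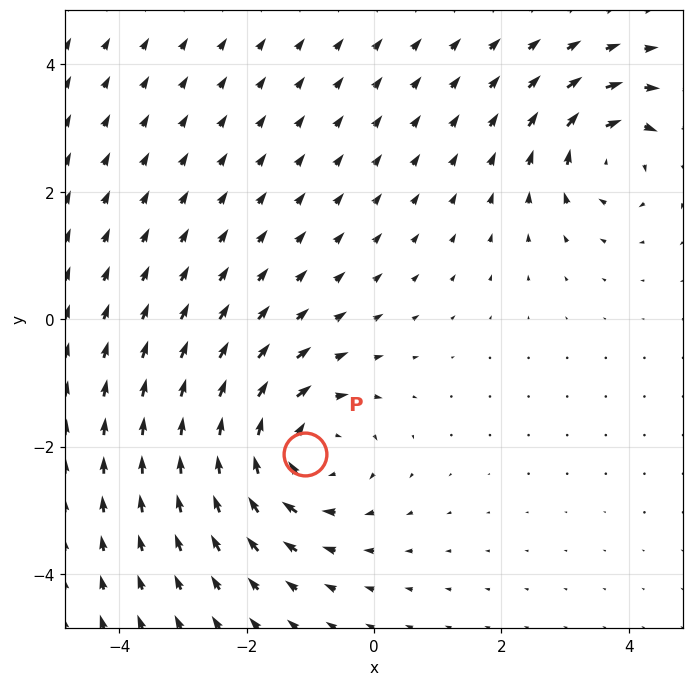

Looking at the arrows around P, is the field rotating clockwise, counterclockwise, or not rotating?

Near P at (-1.1, -2.1) the arrows circulate clockwise. The curl (z-component) there is about -5; negative curl means clockwise rotation.

clockwise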